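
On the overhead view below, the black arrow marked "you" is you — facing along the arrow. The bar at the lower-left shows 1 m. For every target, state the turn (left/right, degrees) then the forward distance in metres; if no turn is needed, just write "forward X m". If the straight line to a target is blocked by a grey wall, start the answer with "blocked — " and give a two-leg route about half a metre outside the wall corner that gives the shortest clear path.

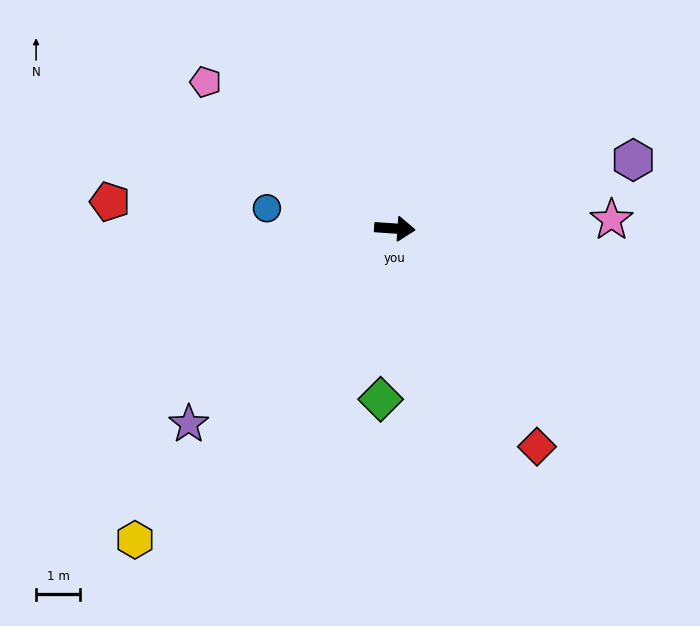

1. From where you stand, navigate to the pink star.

turn left 6°, forward 4.9 m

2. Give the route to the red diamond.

turn right 53°, forward 5.9 m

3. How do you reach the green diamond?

turn right 91°, forward 3.9 m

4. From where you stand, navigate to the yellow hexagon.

turn right 126°, forward 9.2 m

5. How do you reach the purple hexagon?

turn left 20°, forward 5.6 m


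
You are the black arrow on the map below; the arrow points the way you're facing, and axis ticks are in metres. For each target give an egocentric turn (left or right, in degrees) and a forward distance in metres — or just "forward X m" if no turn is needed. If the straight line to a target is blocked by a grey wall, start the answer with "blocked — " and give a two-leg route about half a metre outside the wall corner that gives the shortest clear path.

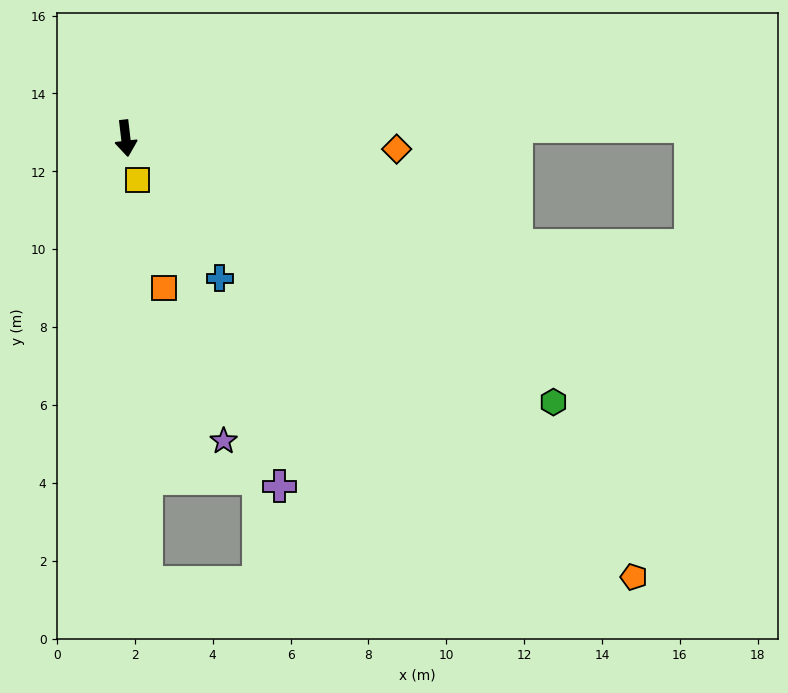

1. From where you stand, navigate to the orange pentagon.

turn left 42°, forward 17.2 m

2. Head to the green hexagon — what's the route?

turn left 52°, forward 12.9 m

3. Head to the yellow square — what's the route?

turn left 9°, forward 1.1 m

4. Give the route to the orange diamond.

turn left 81°, forward 7.0 m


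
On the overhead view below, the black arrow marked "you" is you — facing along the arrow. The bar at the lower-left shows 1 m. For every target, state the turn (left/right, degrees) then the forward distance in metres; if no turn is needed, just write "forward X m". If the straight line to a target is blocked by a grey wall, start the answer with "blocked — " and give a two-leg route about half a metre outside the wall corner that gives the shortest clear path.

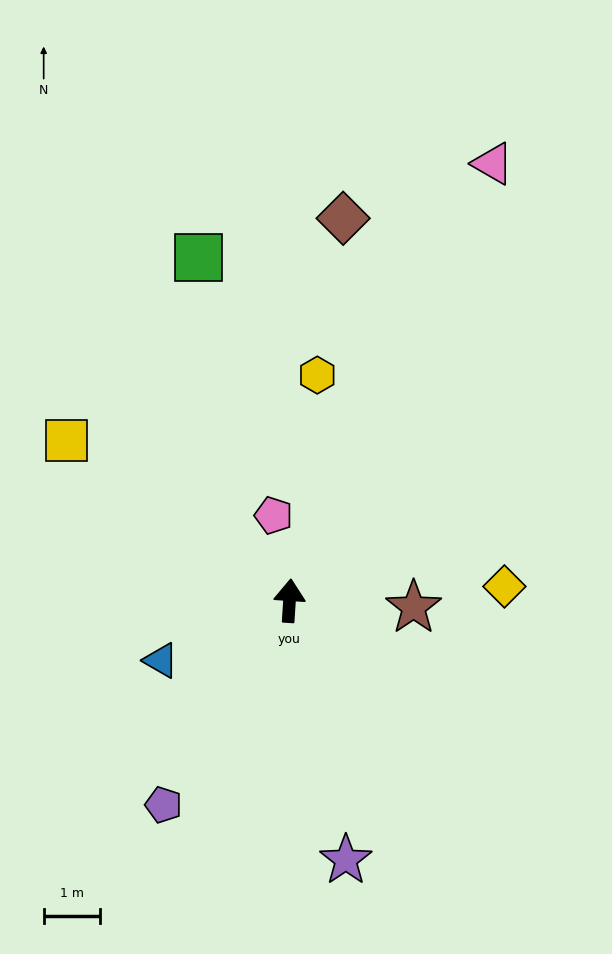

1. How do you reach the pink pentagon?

turn left 14°, forward 1.5 m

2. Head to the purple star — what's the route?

turn right 164°, forward 4.7 m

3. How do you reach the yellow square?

turn left 58°, forward 4.9 m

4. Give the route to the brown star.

turn right 89°, forward 2.2 m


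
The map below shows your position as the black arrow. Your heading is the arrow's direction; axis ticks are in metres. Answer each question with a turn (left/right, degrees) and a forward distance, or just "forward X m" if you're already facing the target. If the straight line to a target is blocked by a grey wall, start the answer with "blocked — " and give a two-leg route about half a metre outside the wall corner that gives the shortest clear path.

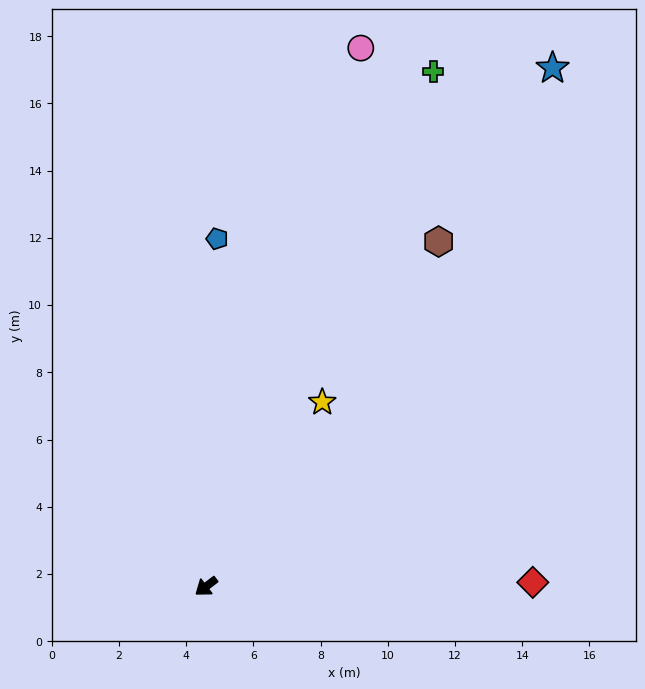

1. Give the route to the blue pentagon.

turn right 129°, forward 10.3 m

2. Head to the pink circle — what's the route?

turn right 143°, forward 16.7 m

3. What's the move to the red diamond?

turn left 143°, forward 9.7 m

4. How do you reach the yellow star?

turn right 160°, forward 6.5 m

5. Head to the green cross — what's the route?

turn right 151°, forward 16.7 m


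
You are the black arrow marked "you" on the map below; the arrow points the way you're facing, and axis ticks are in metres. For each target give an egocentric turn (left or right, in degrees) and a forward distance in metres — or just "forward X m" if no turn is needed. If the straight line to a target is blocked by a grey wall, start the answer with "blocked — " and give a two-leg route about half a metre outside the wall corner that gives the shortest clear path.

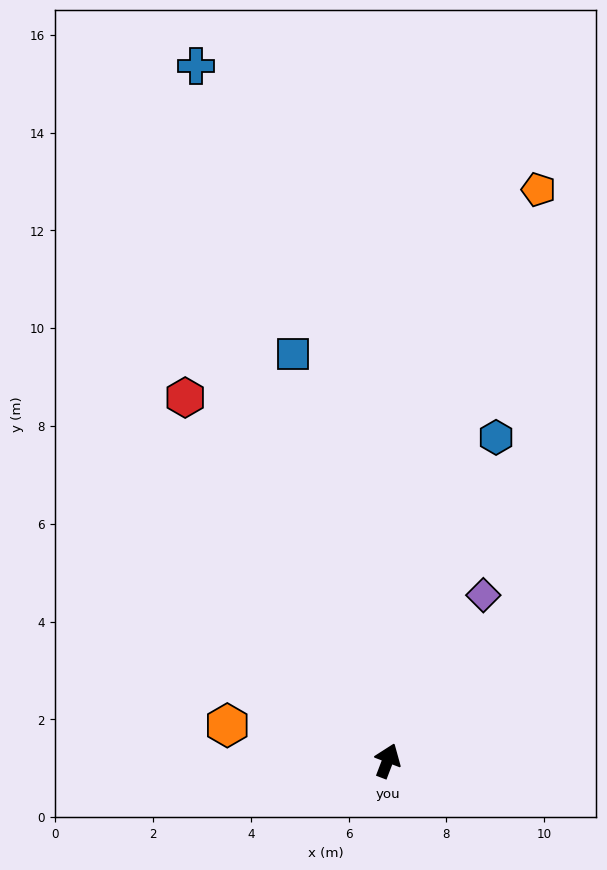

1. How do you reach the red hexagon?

turn left 50°, forward 8.5 m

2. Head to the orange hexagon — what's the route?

turn left 99°, forward 3.4 m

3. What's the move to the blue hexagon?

turn left 2°, forward 7.0 m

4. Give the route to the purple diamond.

turn right 9°, forward 3.9 m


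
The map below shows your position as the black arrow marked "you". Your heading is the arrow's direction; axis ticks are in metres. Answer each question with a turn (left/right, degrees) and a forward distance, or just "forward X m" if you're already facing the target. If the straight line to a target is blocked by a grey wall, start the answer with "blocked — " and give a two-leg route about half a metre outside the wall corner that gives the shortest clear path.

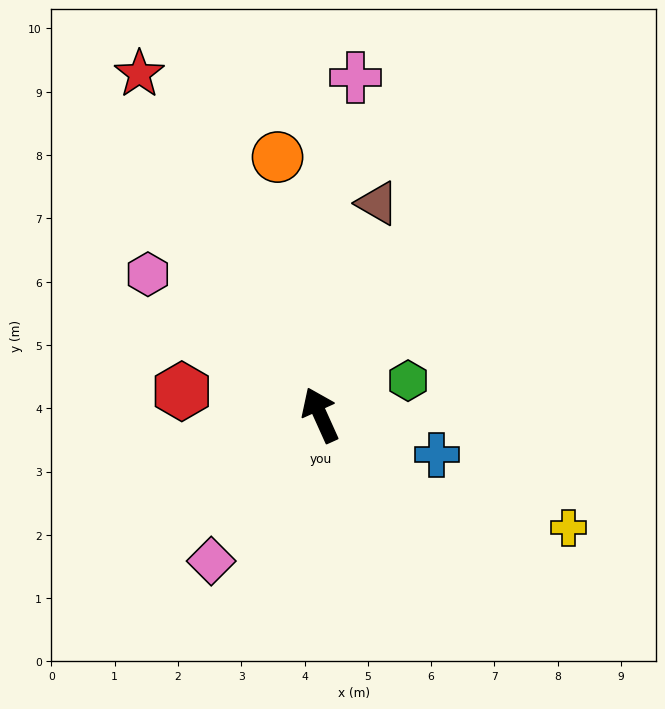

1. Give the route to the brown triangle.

turn right 39°, forward 3.5 m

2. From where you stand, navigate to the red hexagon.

turn left 56°, forward 2.2 m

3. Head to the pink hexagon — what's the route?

turn left 27°, forward 3.5 m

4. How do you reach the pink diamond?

turn left 119°, forward 2.9 m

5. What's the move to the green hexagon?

turn right 93°, forward 1.5 m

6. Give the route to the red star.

turn left 4°, forward 6.1 m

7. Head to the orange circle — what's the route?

turn right 15°, forward 4.1 m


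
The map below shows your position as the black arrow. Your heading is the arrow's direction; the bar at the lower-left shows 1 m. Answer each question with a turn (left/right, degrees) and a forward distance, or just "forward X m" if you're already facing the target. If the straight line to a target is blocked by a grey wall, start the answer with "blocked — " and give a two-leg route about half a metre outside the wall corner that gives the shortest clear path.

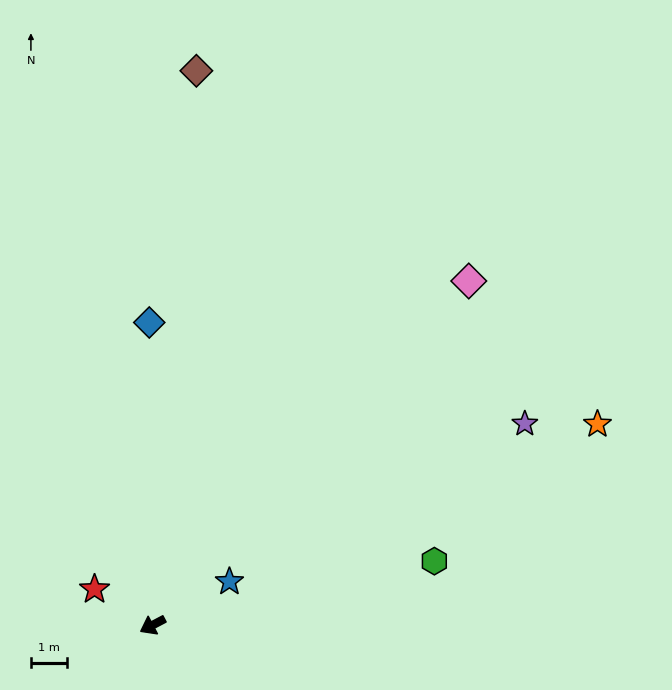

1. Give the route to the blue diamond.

turn right 117°, forward 8.3 m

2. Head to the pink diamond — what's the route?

turn right 160°, forward 12.9 m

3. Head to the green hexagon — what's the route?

turn left 165°, forward 8.0 m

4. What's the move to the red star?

turn right 59°, forward 1.9 m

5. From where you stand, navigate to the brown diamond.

turn right 122°, forward 15.3 m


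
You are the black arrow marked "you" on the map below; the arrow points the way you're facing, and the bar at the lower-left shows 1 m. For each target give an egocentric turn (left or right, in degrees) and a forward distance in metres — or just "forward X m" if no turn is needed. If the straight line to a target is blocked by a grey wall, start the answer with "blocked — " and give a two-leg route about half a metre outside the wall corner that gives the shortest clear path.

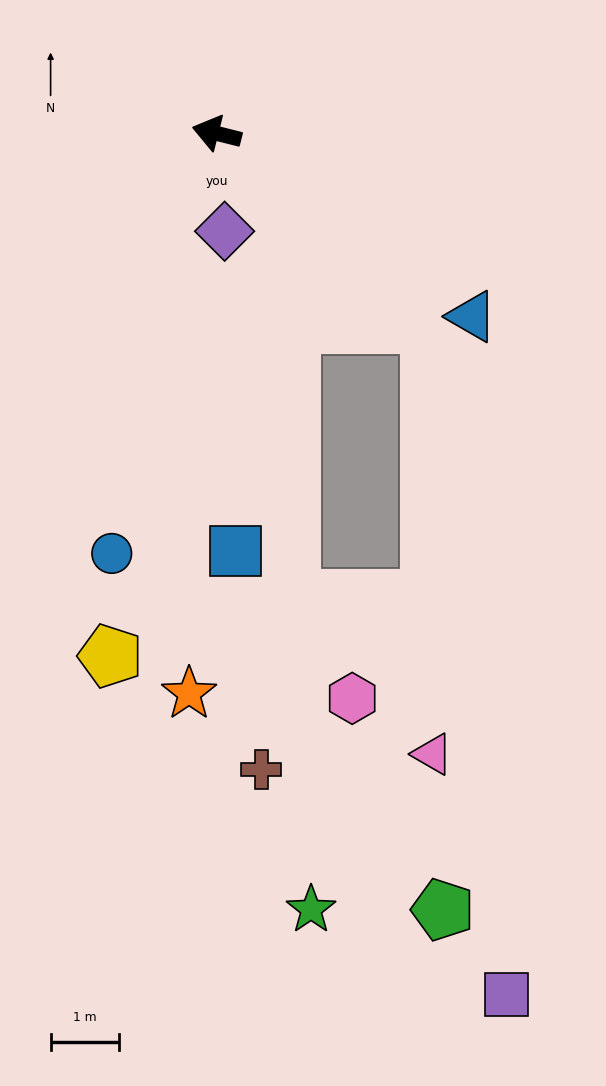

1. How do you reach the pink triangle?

blocked — turn left 152°, forward 4.2 m, then turn right 48°, forward 6.3 m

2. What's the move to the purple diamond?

turn left 109°, forward 1.4 m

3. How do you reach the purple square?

blocked — turn left 152°, forward 4.2 m, then turn right 41°, forward 9.9 m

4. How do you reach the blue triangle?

turn left 158°, forward 4.6 m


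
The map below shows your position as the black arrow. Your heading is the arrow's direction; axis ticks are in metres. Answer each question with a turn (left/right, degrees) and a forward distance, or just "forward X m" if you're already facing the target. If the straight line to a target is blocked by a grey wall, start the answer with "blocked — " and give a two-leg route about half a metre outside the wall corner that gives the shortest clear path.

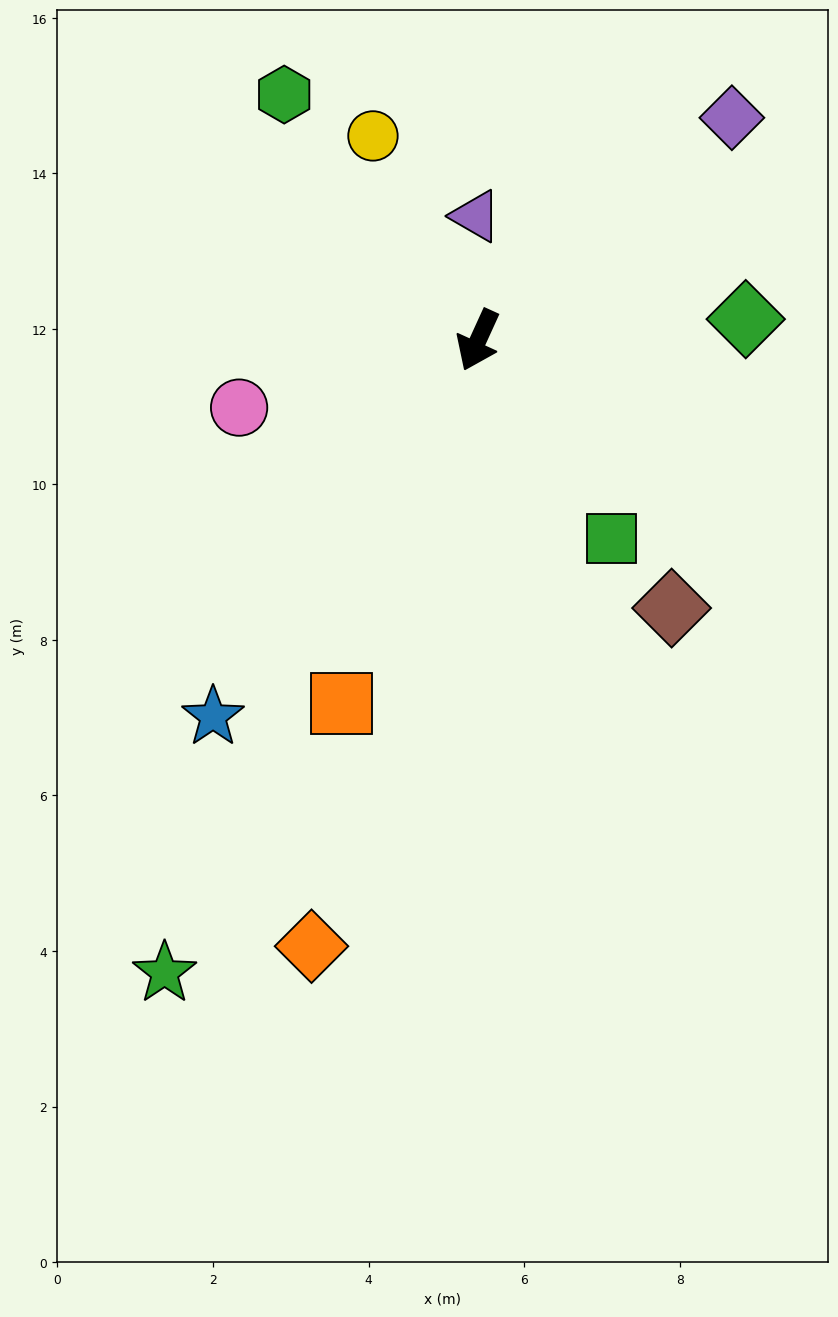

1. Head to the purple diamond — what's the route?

turn left 156°, forward 4.3 m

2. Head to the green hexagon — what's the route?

turn right 117°, forward 4.0 m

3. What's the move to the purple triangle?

turn right 154°, forward 1.6 m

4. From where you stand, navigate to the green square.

turn left 58°, forward 3.1 m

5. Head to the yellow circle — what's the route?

turn right 128°, forward 3.0 m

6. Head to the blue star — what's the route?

turn right 11°, forward 5.9 m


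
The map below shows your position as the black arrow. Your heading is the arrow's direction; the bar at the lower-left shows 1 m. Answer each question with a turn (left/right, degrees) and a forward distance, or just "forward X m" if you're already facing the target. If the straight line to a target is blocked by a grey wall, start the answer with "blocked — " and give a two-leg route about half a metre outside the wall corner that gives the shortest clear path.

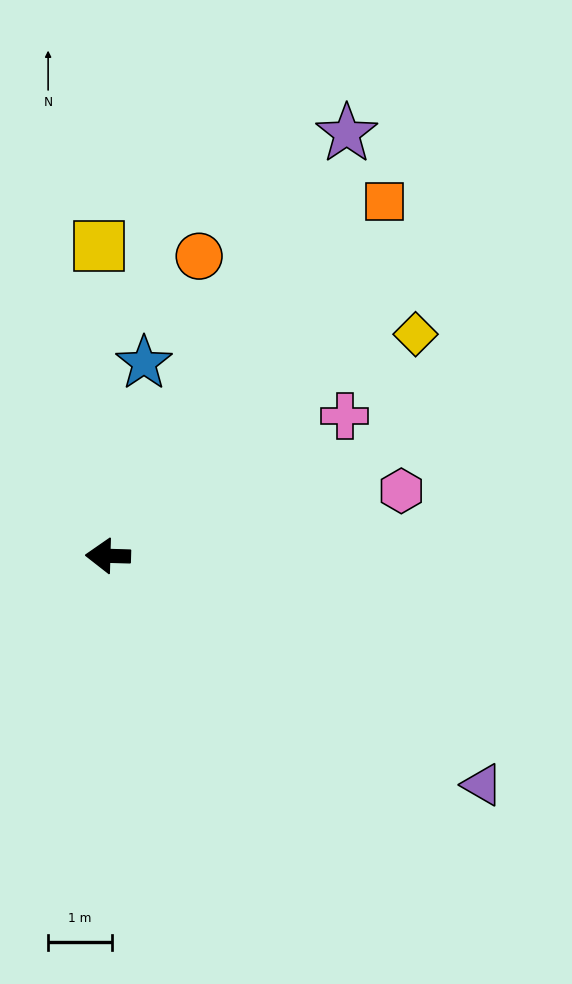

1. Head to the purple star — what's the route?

turn right 118°, forward 7.6 m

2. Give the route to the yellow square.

turn right 87°, forward 4.8 m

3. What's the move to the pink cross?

turn right 148°, forward 4.3 m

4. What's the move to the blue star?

turn right 99°, forward 3.1 m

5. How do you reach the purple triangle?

turn left 150°, forward 6.9 m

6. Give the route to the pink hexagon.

turn right 166°, forward 4.7 m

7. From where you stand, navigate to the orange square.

turn right 126°, forward 7.0 m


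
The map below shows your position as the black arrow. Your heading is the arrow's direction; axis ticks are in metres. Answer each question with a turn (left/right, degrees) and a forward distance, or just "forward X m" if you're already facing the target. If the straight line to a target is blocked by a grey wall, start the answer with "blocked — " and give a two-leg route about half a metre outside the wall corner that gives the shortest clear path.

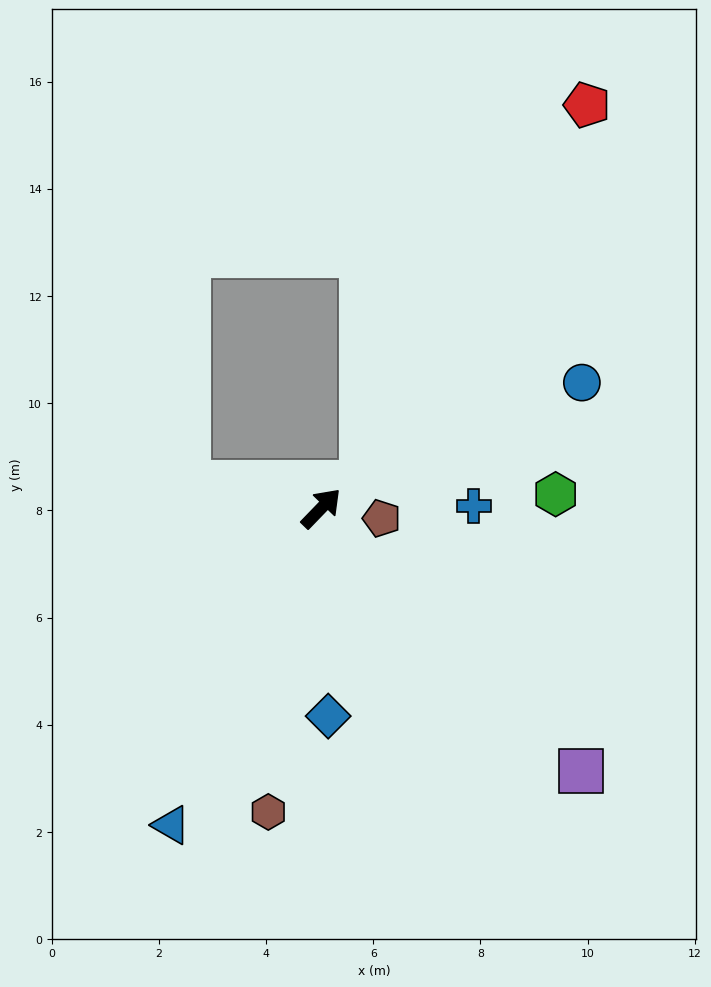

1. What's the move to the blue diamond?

turn right 134°, forward 3.9 m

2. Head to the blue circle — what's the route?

turn right 20°, forward 5.4 m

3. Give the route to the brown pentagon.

turn right 55°, forward 1.1 m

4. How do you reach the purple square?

turn right 91°, forward 6.9 m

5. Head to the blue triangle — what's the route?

turn right 161°, forward 6.5 m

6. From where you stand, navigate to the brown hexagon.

turn right 146°, forward 5.8 m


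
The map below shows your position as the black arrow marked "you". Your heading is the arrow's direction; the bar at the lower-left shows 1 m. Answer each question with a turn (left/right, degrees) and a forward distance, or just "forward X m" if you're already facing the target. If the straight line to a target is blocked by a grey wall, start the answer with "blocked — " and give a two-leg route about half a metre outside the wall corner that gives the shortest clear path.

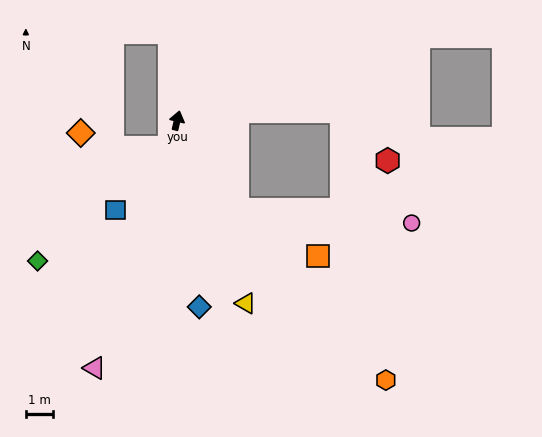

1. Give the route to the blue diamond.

turn right 160°, forward 6.9 m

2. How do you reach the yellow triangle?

turn right 146°, forward 7.2 m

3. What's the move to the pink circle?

blocked — turn right 132°, forward 3.9 m, then turn left 51°, forward 6.4 m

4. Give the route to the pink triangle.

turn left 175°, forward 9.6 m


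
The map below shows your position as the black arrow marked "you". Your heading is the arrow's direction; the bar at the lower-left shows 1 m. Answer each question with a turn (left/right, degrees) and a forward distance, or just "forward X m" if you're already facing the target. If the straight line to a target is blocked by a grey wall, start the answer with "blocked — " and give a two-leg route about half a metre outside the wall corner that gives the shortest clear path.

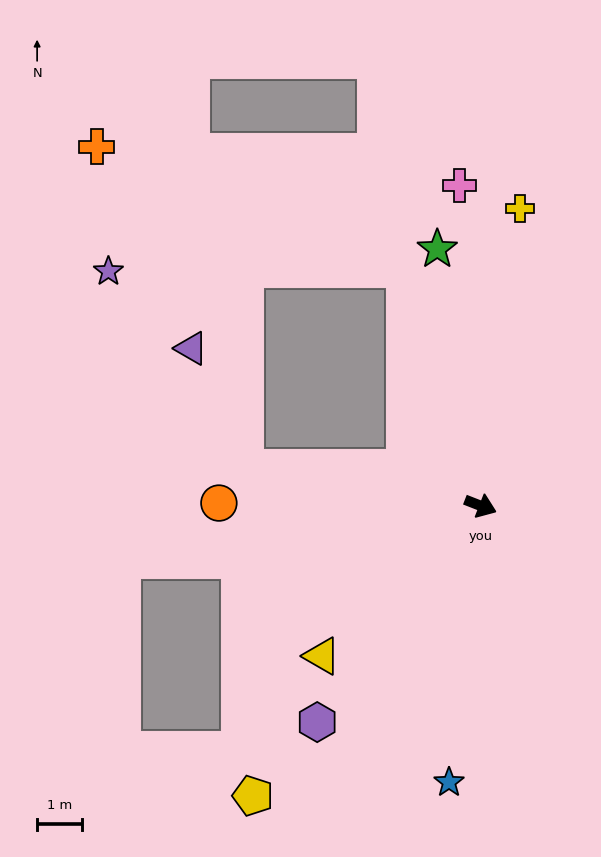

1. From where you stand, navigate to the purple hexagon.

turn right 106°, forward 6.1 m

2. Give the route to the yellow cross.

turn left 104°, forward 6.7 m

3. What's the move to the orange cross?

blocked — turn left 129°, forward 5.6 m, then turn left 51°, forward 7.5 m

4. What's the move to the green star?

turn left 121°, forward 5.9 m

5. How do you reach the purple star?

blocked — turn left 129°, forward 5.6 m, then turn left 73°, forward 6.7 m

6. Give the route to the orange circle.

turn right 159°, forward 5.9 m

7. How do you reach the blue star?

turn right 75°, forward 6.3 m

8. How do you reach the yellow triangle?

turn right 115°, forward 4.9 m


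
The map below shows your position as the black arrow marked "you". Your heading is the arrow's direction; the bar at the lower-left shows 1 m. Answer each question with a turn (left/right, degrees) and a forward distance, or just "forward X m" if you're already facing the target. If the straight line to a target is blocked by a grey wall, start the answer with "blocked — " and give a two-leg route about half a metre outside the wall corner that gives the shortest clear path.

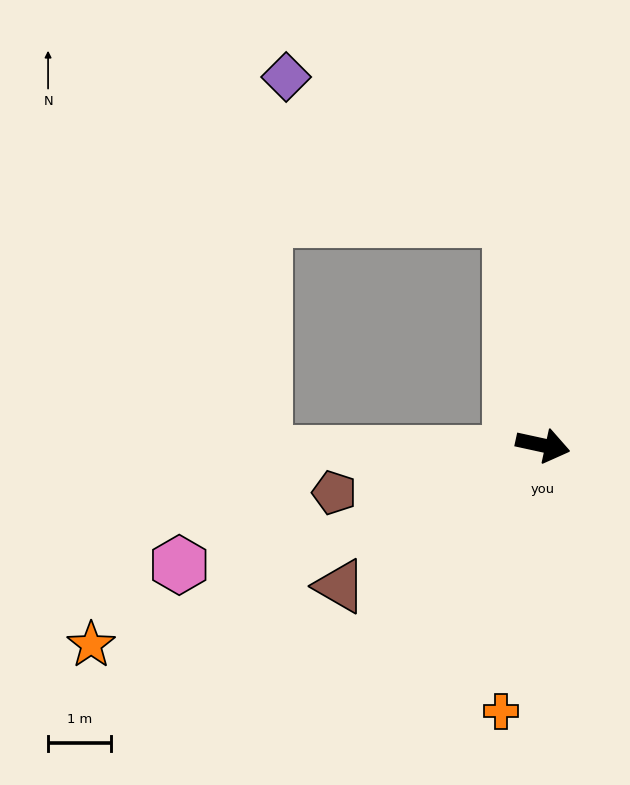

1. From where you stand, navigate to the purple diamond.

blocked — turn left 111°, forward 3.6 m, then turn left 48°, forward 4.2 m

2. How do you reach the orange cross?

turn right 87°, forward 4.3 m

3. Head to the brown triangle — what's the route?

turn right 133°, forward 3.9 m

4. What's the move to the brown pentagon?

turn right 155°, forward 3.4 m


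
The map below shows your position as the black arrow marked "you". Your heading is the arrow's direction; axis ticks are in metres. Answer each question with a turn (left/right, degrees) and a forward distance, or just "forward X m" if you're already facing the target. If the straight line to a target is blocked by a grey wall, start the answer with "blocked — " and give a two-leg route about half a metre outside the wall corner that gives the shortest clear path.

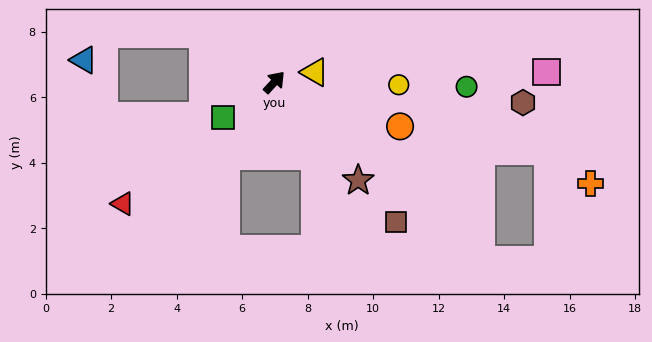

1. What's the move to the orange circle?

turn right 67°, forward 4.1 m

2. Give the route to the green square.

turn left 167°, forward 1.9 m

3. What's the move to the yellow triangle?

turn right 34°, forward 1.3 m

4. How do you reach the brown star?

turn right 97°, forward 3.9 m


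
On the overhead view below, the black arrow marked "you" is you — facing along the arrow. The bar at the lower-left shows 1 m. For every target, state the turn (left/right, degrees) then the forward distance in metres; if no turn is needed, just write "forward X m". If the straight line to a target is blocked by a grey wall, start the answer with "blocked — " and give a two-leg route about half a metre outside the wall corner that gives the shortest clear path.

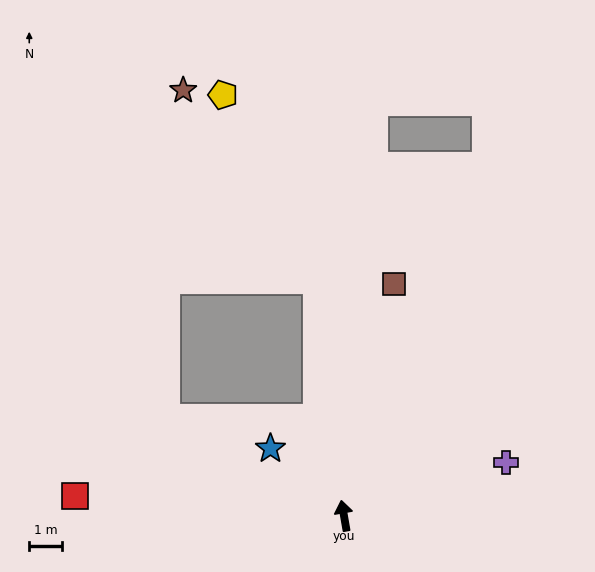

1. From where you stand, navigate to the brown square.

turn right 22°, forward 7.3 m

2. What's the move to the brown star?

blocked — turn right 3°, forward 7.3 m, then turn left 28°, forward 7.1 m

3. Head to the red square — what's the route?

turn left 76°, forward 8.3 m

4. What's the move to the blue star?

turn left 38°, forward 3.1 m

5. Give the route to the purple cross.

turn right 82°, forward 5.2 m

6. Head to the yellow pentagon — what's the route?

blocked — turn right 3°, forward 7.3 m, then turn left 20°, forward 6.4 m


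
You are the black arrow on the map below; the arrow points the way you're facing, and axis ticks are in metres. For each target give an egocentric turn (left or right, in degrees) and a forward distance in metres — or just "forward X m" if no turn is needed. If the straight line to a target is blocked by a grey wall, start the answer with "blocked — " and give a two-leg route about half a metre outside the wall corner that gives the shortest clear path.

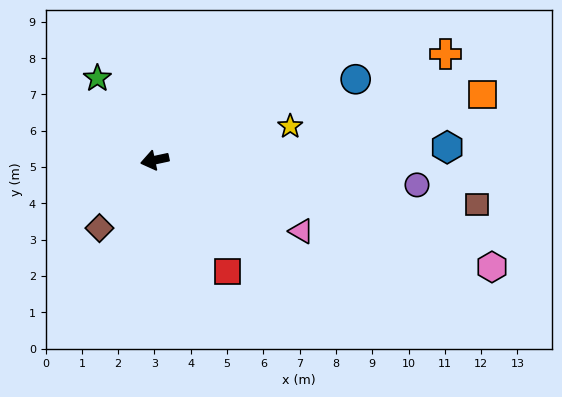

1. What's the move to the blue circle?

turn right 170°, forward 6.0 m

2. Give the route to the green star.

turn right 67°, forward 2.8 m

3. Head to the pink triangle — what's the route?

turn left 142°, forward 4.5 m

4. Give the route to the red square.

turn left 111°, forward 3.7 m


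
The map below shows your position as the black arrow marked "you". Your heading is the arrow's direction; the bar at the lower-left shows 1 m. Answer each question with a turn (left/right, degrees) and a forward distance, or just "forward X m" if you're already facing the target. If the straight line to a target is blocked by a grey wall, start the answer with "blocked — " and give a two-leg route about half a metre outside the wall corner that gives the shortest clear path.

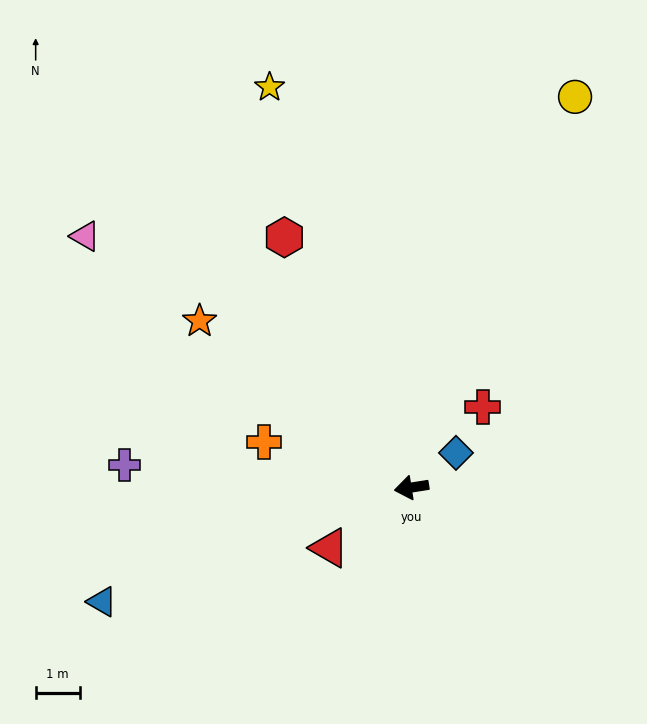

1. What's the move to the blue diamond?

turn right 151°, forward 1.3 m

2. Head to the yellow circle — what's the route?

turn right 122°, forward 9.6 m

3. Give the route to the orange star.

turn right 47°, forward 6.1 m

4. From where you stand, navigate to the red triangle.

turn left 27°, forward 2.3 m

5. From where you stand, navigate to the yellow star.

turn right 79°, forward 9.7 m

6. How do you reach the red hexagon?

turn right 72°, forward 6.4 m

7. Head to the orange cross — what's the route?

turn right 26°, forward 3.5 m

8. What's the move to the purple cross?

turn right 13°, forward 6.5 m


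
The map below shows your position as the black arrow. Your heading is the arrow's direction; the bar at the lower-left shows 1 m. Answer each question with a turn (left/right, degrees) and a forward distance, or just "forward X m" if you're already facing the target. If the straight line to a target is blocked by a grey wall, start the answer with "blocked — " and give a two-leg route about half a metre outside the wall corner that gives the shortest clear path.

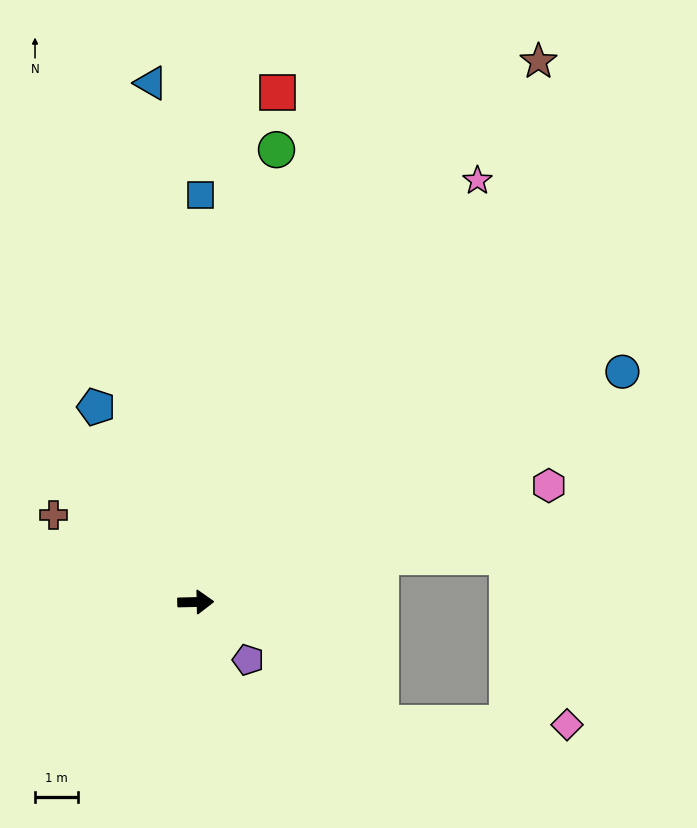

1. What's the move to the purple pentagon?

turn right 49°, forward 1.8 m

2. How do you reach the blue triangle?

turn left 94°, forward 12.2 m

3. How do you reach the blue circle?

turn left 27°, forward 11.4 m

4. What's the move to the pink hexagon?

turn left 17°, forward 8.7 m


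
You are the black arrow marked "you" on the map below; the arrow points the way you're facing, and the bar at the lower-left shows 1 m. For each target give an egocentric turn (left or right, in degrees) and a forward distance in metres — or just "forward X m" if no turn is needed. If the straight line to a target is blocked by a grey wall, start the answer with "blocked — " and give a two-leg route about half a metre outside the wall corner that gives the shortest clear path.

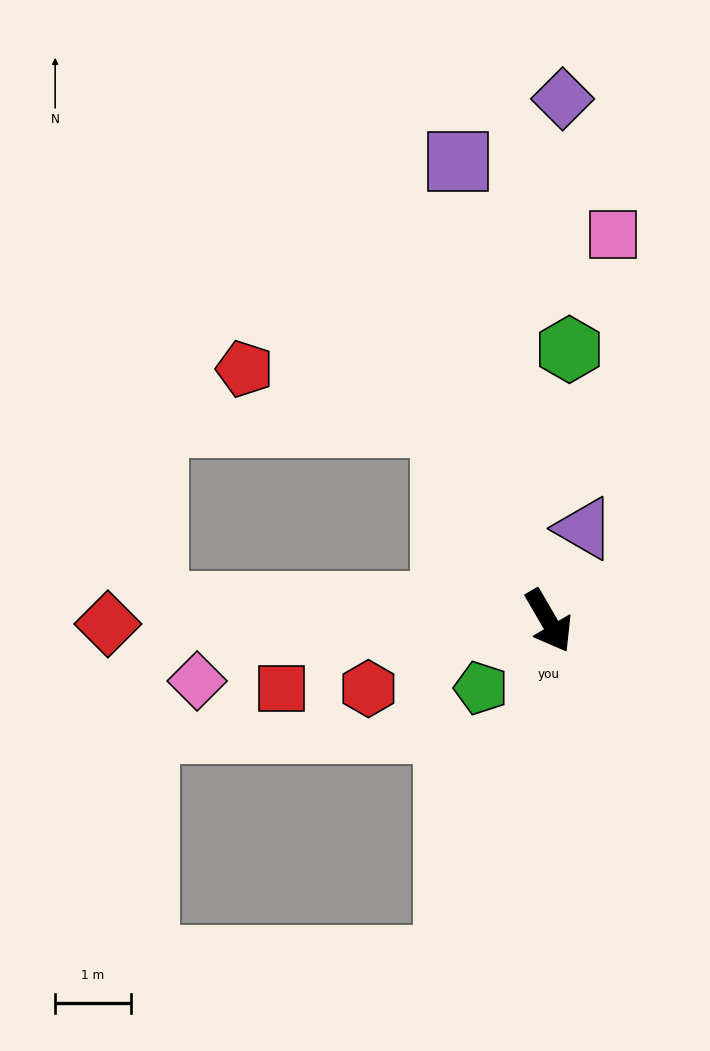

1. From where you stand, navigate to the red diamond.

turn right 120°, forward 5.8 m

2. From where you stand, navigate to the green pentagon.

turn right 75°, forward 1.3 m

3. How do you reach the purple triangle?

turn left 129°, forward 1.3 m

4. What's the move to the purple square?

turn left 161°, forward 6.2 m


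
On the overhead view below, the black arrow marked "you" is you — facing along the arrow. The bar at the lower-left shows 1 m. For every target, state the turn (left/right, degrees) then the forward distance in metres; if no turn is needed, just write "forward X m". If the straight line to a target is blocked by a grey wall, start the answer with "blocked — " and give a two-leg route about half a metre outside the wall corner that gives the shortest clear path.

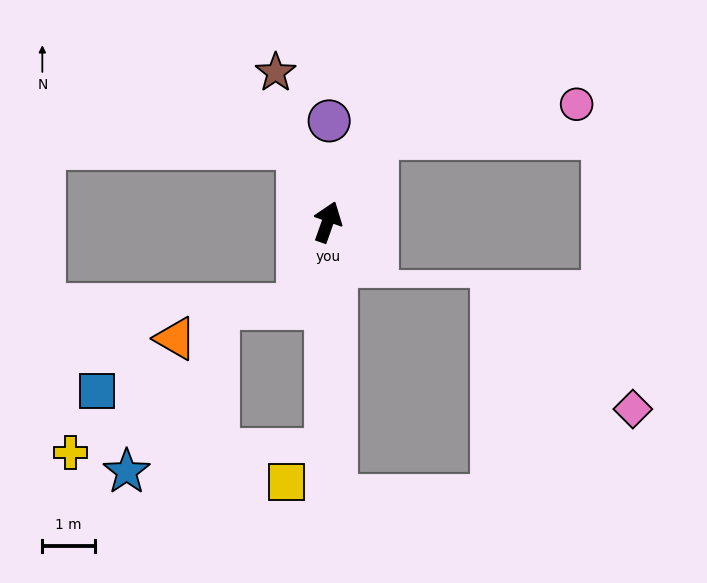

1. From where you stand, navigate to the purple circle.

turn left 19°, forward 1.9 m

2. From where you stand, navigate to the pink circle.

blocked — turn right 10°, forward 1.9 m, then turn right 51°, forward 3.9 m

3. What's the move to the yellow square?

blocked — turn right 161°, forward 4.4 m, then turn right 51°, forward 1.0 m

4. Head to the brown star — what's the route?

turn left 39°, forward 3.0 m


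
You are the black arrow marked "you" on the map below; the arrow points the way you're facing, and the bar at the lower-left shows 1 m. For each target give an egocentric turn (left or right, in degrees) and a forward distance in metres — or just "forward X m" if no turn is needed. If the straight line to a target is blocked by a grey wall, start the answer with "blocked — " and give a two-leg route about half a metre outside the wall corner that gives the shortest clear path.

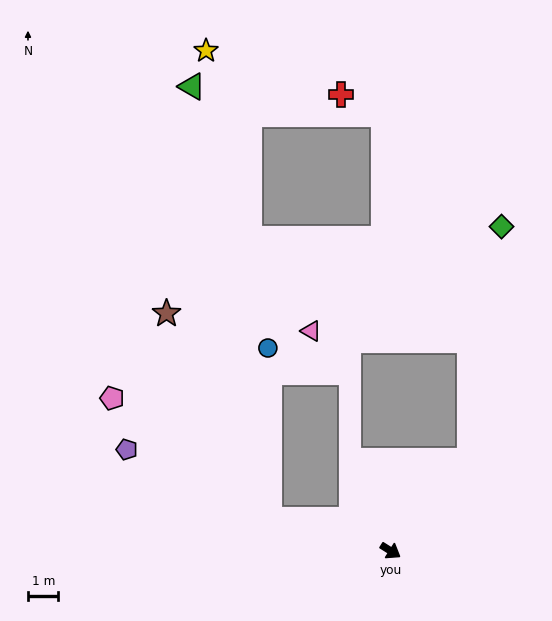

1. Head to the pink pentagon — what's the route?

blocked — turn right 162°, forward 4.1 m, then turn right 24°, forward 6.5 m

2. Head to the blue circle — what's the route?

blocked — turn right 162°, forward 4.1 m, then turn right 75°, forward 5.6 m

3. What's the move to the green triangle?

blocked — turn right 162°, forward 4.1 m, then turn right 66°, forward 14.4 m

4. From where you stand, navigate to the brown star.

blocked — turn right 162°, forward 4.1 m, then turn right 49°, forward 7.5 m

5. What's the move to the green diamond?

blocked — turn left 81°, forward 3.9 m, then turn left 33°, forward 7.7 m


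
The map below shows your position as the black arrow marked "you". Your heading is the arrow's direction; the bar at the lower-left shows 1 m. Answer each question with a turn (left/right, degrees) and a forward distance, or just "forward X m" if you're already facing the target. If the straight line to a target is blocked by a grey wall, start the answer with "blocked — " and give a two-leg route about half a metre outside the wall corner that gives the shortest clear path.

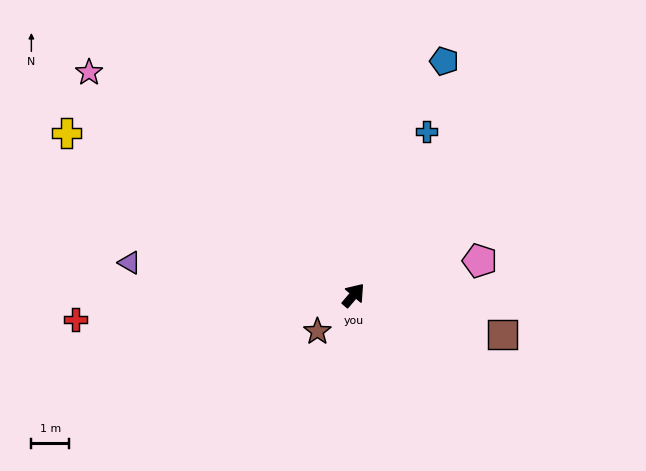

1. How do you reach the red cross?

turn left 135°, forward 7.4 m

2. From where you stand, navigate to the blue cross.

turn left 16°, forward 4.8 m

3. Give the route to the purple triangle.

turn left 122°, forward 6.0 m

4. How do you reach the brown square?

turn right 64°, forward 4.1 m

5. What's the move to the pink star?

turn left 90°, forward 9.2 m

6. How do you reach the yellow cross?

turn left 101°, forward 8.8 m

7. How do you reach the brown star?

turn left 175°, forward 1.4 m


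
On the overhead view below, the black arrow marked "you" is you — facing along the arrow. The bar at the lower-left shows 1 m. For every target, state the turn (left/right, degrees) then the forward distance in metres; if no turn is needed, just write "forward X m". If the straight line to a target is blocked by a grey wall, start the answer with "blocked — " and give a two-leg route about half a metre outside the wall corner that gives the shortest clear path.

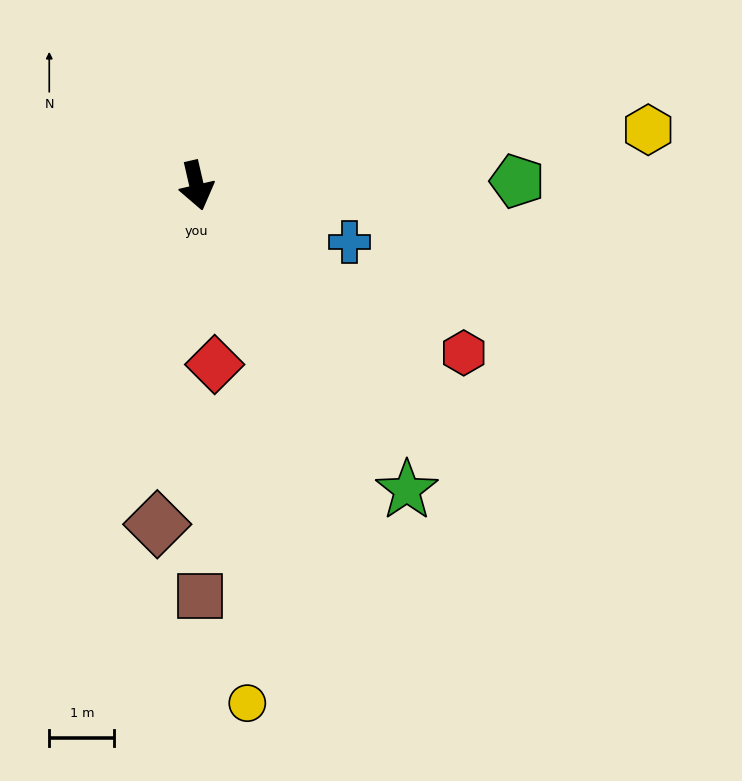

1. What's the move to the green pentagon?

turn left 78°, forward 4.9 m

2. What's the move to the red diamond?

turn right 7°, forward 2.8 m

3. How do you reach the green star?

turn left 22°, forward 5.7 m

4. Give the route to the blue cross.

turn left 57°, forward 2.5 m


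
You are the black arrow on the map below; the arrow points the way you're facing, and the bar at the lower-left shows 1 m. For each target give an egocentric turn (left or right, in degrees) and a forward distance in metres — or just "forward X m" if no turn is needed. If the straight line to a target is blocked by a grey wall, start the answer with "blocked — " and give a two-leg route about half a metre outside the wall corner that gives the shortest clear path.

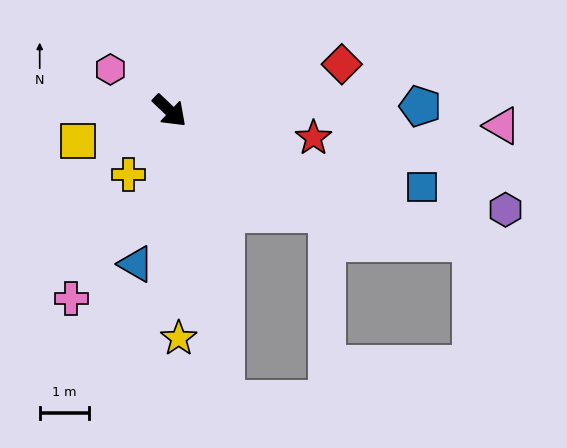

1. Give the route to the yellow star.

turn right 44°, forward 4.6 m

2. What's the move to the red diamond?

turn left 59°, forward 3.6 m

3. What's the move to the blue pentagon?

turn left 44°, forward 5.1 m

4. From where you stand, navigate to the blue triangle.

turn right 59°, forward 3.2 m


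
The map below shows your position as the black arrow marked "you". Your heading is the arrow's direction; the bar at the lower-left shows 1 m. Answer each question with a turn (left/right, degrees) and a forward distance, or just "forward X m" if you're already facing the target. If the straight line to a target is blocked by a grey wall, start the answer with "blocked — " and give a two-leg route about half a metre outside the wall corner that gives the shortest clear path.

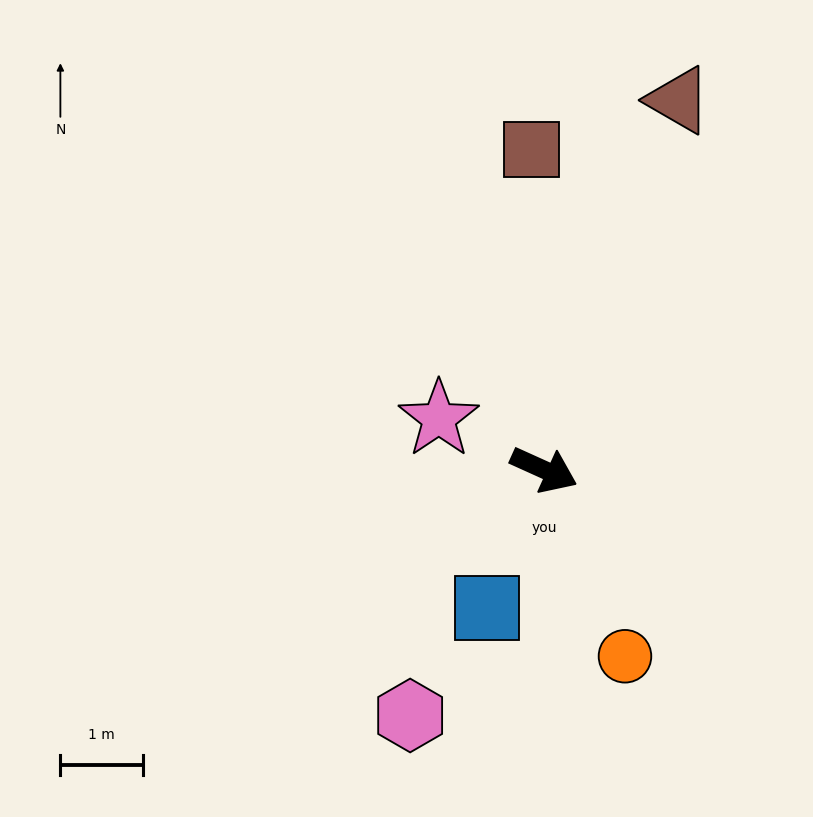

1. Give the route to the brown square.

turn left 117°, forward 3.9 m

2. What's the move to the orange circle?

turn right 42°, forward 2.5 m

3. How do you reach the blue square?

turn right 88°, forward 1.8 m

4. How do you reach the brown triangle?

turn left 94°, forward 4.8 m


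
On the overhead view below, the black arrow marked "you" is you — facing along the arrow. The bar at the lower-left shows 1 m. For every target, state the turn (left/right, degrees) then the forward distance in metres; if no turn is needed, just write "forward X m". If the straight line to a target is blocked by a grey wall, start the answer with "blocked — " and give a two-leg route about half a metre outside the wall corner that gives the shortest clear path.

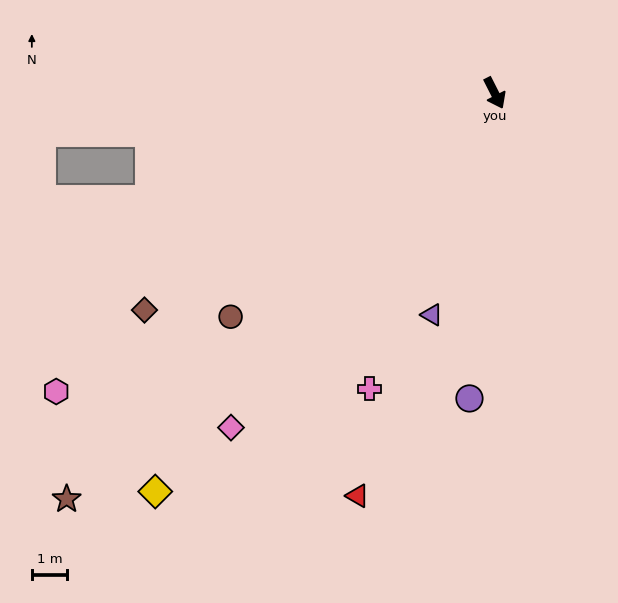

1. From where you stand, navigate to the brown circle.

turn right 77°, forward 9.8 m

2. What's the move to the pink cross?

turn right 50°, forward 9.1 m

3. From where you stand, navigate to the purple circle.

turn right 32°, forward 8.7 m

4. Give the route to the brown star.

turn right 73°, forward 16.7 m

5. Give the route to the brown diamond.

turn right 85°, forward 11.6 m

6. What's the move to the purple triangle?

turn right 43°, forward 6.5 m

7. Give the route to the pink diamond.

turn right 65°, forward 12.0 m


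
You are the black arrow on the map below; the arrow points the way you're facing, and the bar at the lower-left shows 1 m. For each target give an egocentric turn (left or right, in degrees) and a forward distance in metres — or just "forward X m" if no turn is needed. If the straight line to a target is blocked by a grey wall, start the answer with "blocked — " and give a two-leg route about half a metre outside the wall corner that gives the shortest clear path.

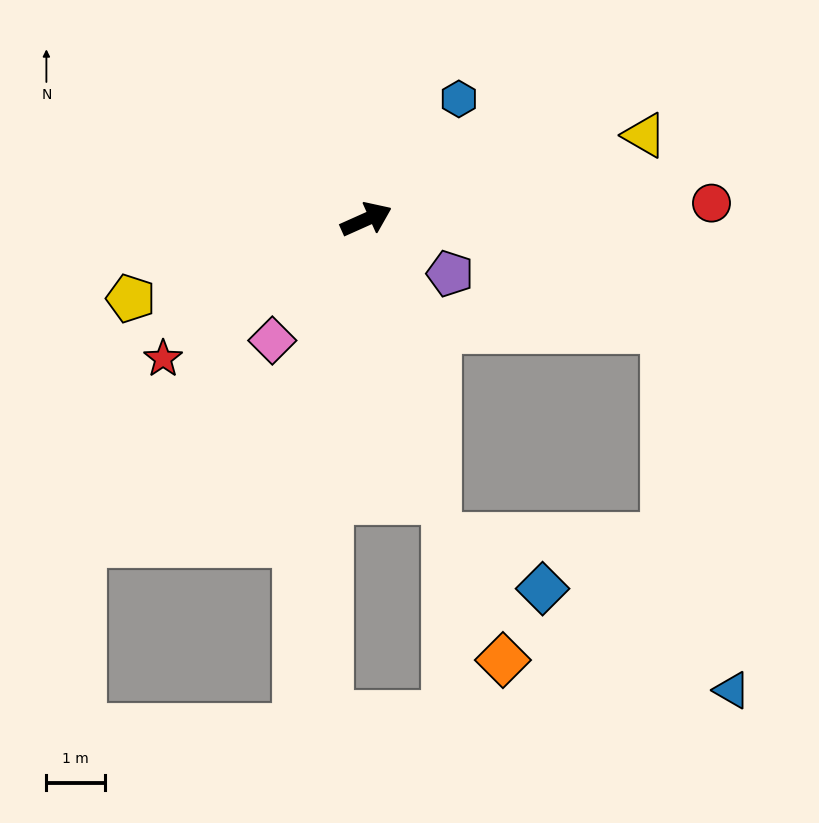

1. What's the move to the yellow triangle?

turn right 7°, forward 4.9 m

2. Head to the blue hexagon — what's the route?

turn left 28°, forward 2.6 m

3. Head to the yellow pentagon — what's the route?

turn left 174°, forward 4.2 m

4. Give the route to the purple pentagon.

turn right 57°, forward 1.7 m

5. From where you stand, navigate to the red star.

turn right 170°, forward 4.2 m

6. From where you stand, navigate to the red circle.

turn right 21°, forward 5.9 m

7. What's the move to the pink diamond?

turn right 152°, forward 2.6 m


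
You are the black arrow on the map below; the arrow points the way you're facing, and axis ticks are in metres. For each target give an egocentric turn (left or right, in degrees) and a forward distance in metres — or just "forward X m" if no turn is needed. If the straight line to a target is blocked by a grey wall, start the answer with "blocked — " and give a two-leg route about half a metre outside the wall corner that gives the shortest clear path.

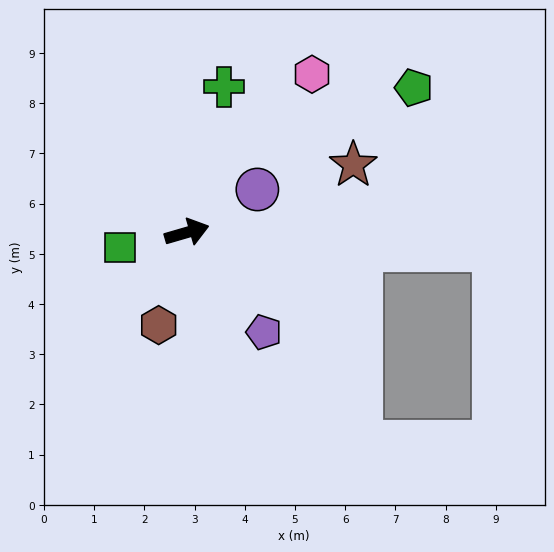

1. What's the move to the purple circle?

turn left 15°, forward 1.6 m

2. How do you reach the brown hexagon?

turn right 123°, forward 1.9 m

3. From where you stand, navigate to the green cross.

turn left 59°, forward 3.0 m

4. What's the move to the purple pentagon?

turn right 69°, forward 2.5 m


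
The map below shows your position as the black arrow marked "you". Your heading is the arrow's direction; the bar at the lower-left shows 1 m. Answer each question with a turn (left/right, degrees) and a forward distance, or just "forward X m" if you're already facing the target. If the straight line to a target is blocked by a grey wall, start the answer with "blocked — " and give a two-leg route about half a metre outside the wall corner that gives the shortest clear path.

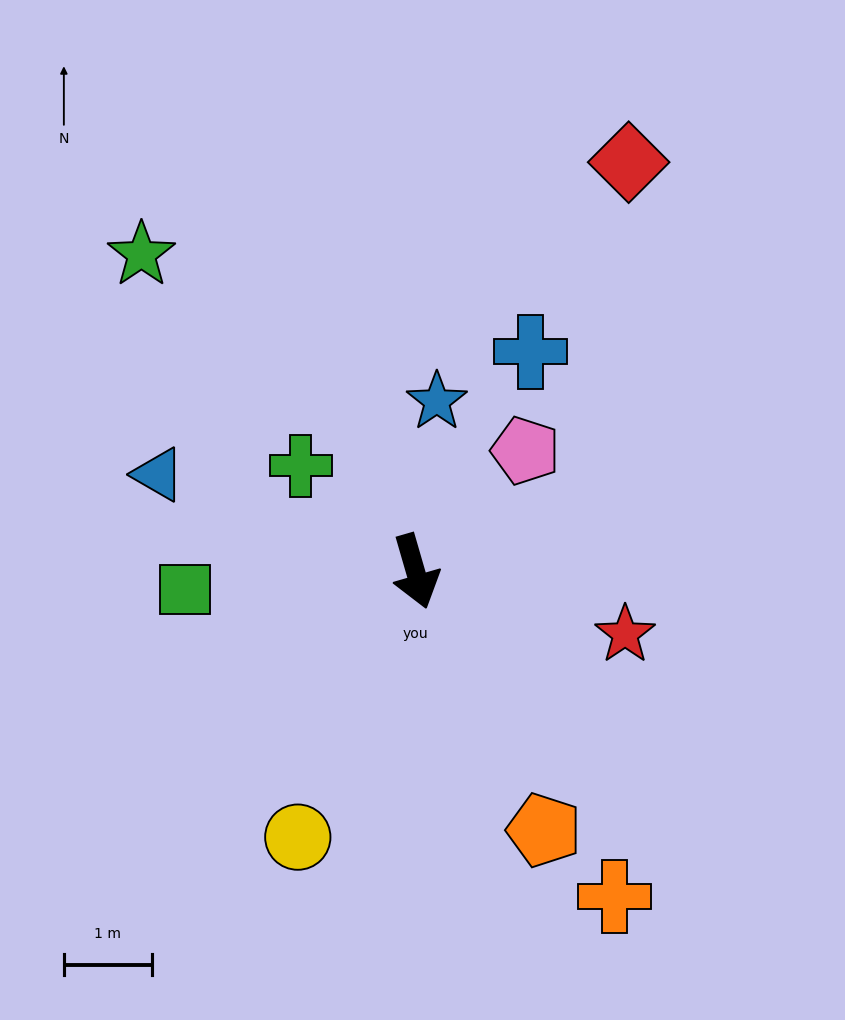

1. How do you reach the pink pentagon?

turn left 122°, forward 1.9 m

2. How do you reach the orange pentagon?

turn left 10°, forward 3.3 m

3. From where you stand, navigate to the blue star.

turn left 157°, forward 2.0 m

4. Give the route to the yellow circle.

turn right 40°, forward 3.3 m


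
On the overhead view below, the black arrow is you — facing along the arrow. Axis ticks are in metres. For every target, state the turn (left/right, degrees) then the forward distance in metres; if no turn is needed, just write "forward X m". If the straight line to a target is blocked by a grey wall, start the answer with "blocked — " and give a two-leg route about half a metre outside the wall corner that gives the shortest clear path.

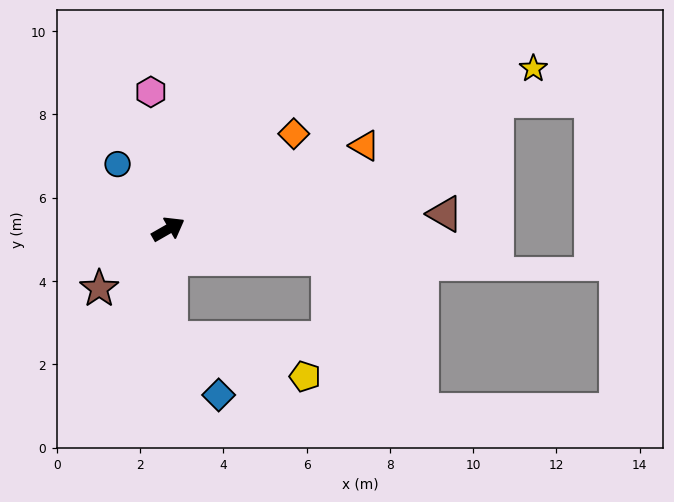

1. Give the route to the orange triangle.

turn right 7°, forward 5.1 m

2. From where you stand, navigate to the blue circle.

turn left 98°, forward 2.0 m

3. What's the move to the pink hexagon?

turn left 67°, forward 3.3 m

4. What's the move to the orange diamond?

turn left 7°, forward 3.8 m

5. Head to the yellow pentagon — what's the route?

blocked — turn right 119°, forward 2.6 m, then turn left 73°, forward 3.4 m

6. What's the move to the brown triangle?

turn right 27°, forward 6.7 m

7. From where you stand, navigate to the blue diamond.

blocked — turn right 119°, forward 2.6 m, then turn left 40°, forward 1.8 m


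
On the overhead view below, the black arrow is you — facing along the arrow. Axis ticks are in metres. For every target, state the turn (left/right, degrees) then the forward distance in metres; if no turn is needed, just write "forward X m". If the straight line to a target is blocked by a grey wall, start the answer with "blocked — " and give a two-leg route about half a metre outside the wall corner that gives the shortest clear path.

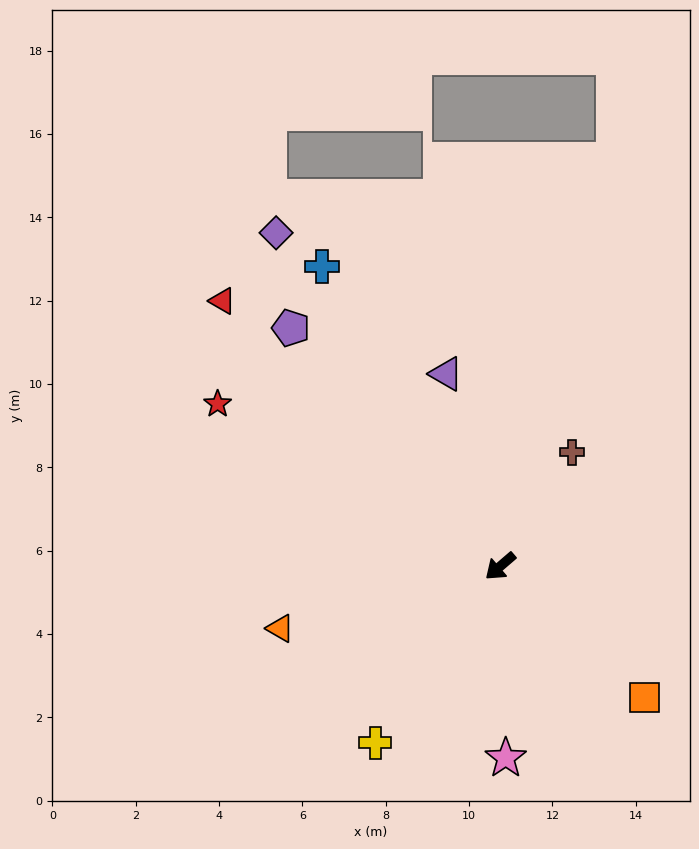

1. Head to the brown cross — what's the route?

turn right 163°, forward 3.2 m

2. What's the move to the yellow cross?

turn left 14°, forward 5.2 m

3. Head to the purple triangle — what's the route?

turn right 115°, forward 4.8 m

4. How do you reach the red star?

turn right 71°, forward 7.8 m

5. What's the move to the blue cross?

turn right 100°, forward 8.4 m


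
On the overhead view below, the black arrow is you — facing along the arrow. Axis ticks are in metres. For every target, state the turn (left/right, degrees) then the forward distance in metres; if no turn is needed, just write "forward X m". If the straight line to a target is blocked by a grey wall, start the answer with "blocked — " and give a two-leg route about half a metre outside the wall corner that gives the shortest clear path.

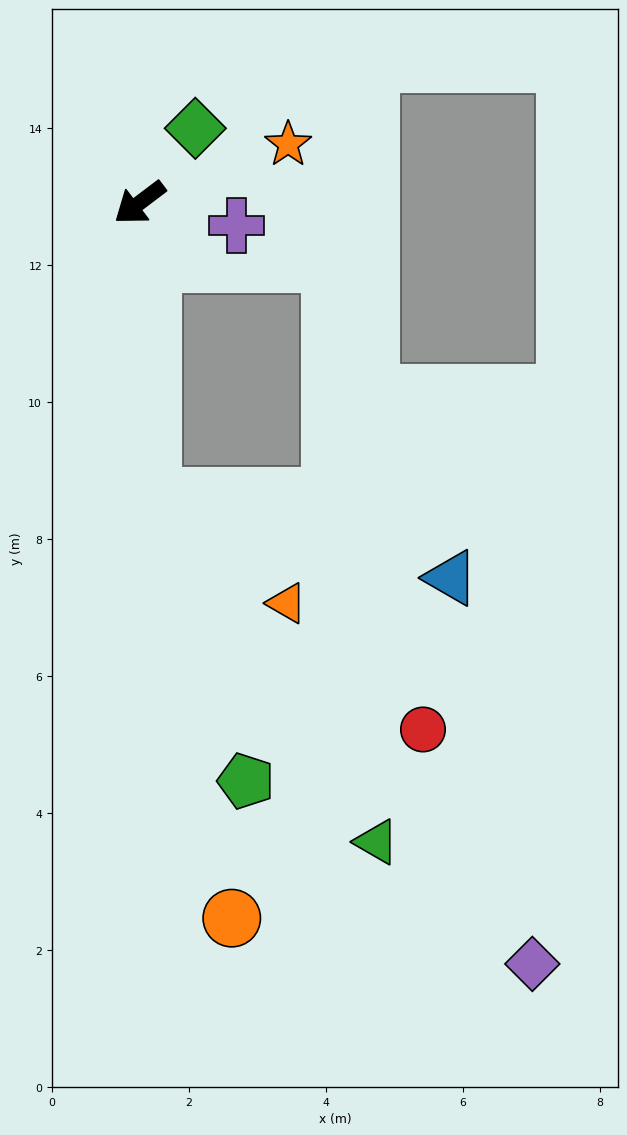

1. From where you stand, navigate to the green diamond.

turn right 164°, forward 1.4 m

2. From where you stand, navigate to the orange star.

turn left 164°, forward 2.3 m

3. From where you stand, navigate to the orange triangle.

blocked — turn left 55°, forward 4.3 m, then turn left 49°, forward 2.5 m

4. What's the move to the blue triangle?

blocked — turn left 55°, forward 4.3 m, then turn left 73°, forward 4.5 m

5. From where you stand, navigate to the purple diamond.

blocked — turn left 55°, forward 4.3 m, then turn left 37°, forward 8.8 m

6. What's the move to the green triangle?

blocked — turn left 55°, forward 4.3 m, then turn left 31°, forward 6.0 m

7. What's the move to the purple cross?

turn left 130°, forward 1.5 m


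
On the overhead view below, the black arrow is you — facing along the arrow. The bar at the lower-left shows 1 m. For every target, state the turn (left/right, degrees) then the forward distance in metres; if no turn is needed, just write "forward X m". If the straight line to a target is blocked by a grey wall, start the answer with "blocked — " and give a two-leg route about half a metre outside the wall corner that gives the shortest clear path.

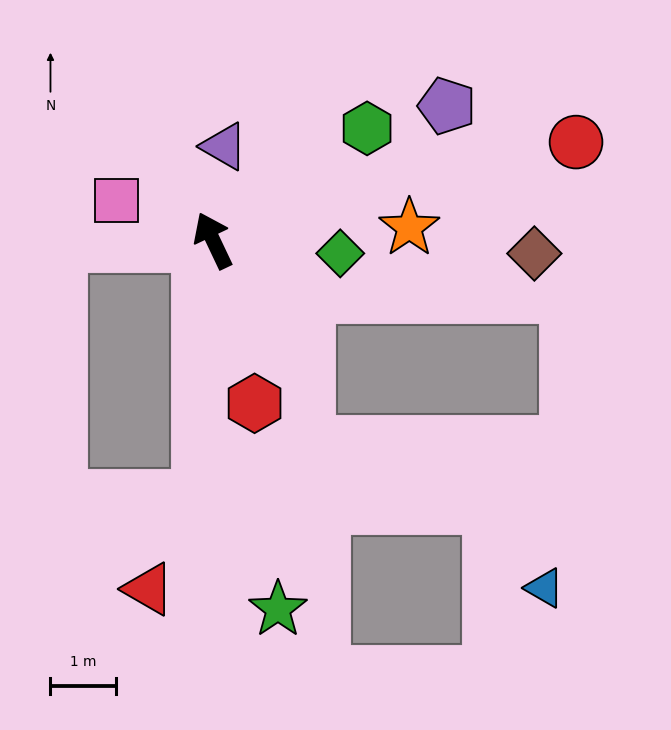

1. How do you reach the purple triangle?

turn right 32°, forward 1.4 m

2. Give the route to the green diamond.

turn right 121°, forward 1.9 m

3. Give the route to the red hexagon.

turn left 169°, forward 2.6 m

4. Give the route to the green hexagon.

turn right 79°, forward 2.9 m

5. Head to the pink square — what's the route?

turn left 42°, forward 1.6 m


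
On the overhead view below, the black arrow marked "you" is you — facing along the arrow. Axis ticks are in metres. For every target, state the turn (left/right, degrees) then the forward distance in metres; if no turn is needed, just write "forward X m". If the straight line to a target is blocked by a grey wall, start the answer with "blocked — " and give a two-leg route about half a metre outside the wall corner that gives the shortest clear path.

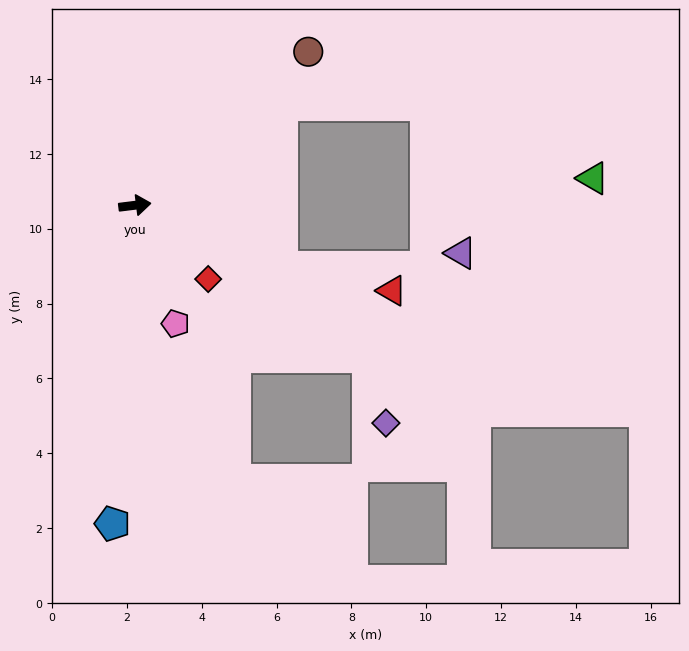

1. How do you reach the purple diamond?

blocked — turn right 40°, forward 7.4 m, then turn right 42°, forward 1.8 m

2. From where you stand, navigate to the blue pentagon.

turn right 101°, forward 8.5 m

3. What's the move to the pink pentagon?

turn right 78°, forward 3.3 m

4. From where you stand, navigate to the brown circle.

turn left 34°, forward 6.2 m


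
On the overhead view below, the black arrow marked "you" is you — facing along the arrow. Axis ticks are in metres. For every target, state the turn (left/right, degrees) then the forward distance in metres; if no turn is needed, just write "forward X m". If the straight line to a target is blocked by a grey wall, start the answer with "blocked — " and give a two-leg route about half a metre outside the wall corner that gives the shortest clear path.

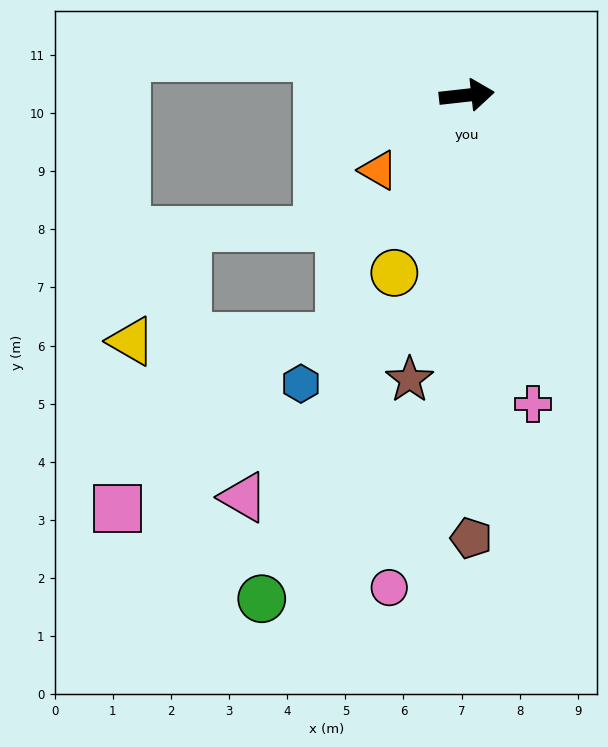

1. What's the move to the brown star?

turn right 108°, forward 5.0 m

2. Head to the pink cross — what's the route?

turn right 84°, forward 5.4 m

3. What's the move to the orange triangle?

turn right 146°, forward 2.0 m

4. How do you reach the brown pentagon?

turn right 96°, forward 7.6 m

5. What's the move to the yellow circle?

turn right 119°, forward 3.3 m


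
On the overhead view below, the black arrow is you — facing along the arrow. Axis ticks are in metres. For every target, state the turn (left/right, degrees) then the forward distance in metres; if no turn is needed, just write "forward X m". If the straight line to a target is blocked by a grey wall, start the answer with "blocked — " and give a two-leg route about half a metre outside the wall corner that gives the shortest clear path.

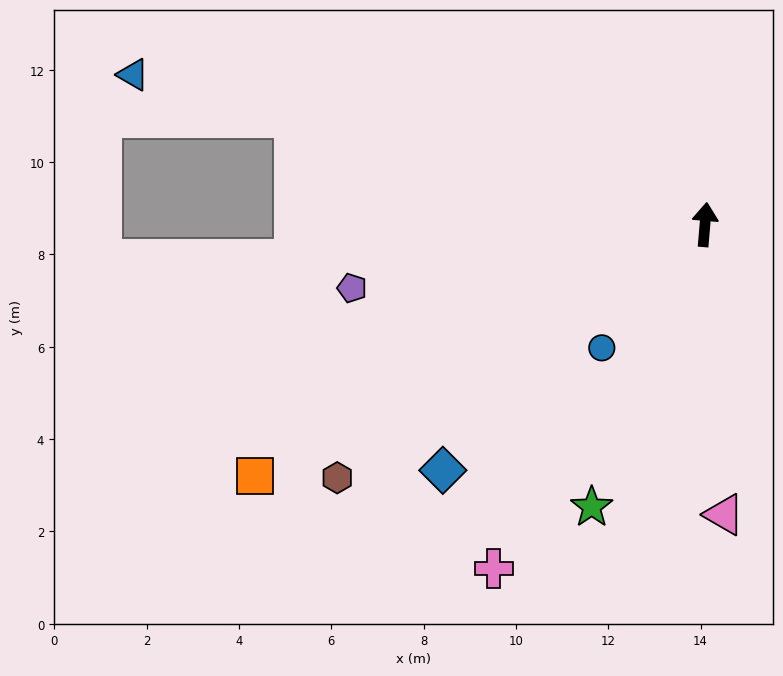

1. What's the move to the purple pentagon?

turn left 105°, forward 7.8 m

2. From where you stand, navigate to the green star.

turn left 163°, forward 6.6 m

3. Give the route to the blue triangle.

turn left 80°, forward 12.8 m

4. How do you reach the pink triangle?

turn right 171°, forward 6.3 m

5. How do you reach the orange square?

turn left 124°, forward 11.2 m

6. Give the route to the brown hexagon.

turn left 129°, forward 9.7 m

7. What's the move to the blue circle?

turn left 145°, forward 3.5 m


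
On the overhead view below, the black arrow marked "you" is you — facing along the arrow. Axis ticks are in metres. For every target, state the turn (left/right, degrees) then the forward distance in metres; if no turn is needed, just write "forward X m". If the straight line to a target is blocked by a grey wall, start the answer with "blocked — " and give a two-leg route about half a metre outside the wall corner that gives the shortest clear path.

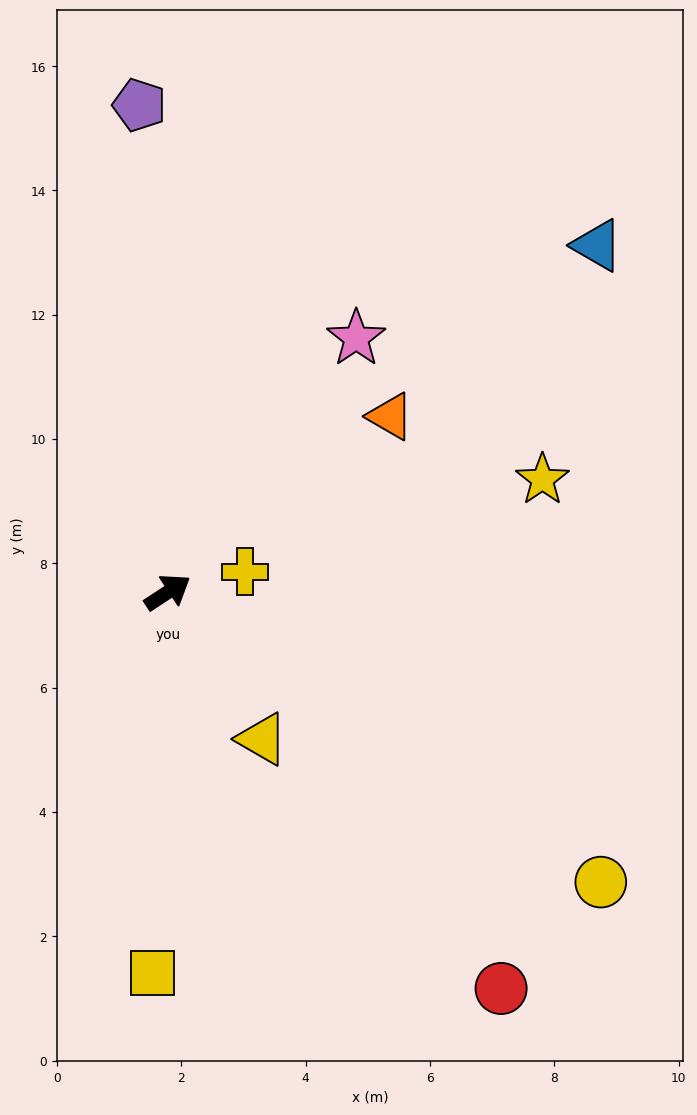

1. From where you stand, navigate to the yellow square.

turn right 126°, forward 6.1 m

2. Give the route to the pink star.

turn left 20°, forward 5.1 m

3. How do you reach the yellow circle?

turn right 67°, forward 8.4 m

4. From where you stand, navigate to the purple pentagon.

turn left 60°, forward 7.9 m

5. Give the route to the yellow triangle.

turn right 91°, forward 2.8 m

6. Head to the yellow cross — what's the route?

turn right 18°, forward 1.3 m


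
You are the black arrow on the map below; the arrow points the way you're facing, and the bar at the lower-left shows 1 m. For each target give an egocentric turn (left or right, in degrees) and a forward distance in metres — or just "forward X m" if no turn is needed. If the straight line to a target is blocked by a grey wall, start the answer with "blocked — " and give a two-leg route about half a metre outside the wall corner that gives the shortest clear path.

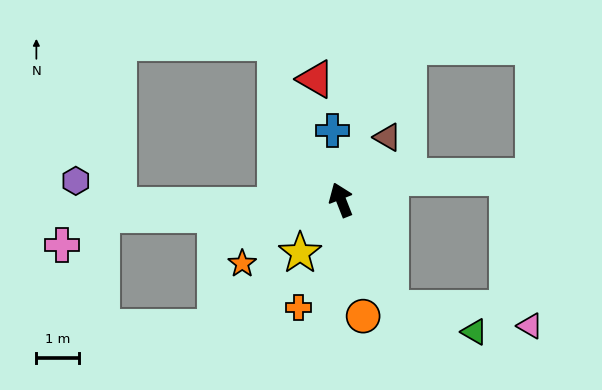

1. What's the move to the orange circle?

turn left 169°, forward 2.7 m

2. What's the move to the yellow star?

turn left 121°, forward 1.6 m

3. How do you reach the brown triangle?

turn right 58°, forward 1.8 m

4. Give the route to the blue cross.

turn right 15°, forward 1.6 m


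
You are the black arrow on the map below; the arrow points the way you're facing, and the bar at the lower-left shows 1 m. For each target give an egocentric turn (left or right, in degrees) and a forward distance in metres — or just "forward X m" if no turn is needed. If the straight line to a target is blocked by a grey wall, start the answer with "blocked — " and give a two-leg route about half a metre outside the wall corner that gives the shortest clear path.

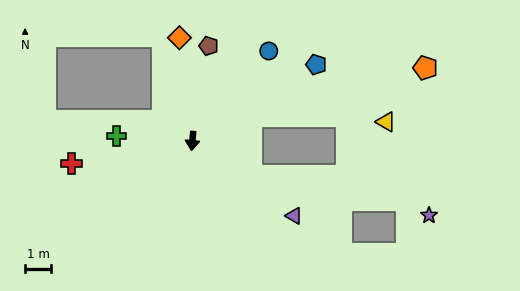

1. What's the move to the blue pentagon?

turn left 127°, forward 5.6 m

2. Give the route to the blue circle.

turn left 145°, forward 4.5 m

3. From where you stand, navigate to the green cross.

turn right 89°, forward 2.9 m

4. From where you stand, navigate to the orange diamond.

turn right 168°, forward 4.0 m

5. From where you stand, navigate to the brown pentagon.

turn left 176°, forward 3.7 m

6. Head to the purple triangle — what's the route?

turn left 59°, forward 4.8 m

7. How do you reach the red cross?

turn right 74°, forward 4.7 m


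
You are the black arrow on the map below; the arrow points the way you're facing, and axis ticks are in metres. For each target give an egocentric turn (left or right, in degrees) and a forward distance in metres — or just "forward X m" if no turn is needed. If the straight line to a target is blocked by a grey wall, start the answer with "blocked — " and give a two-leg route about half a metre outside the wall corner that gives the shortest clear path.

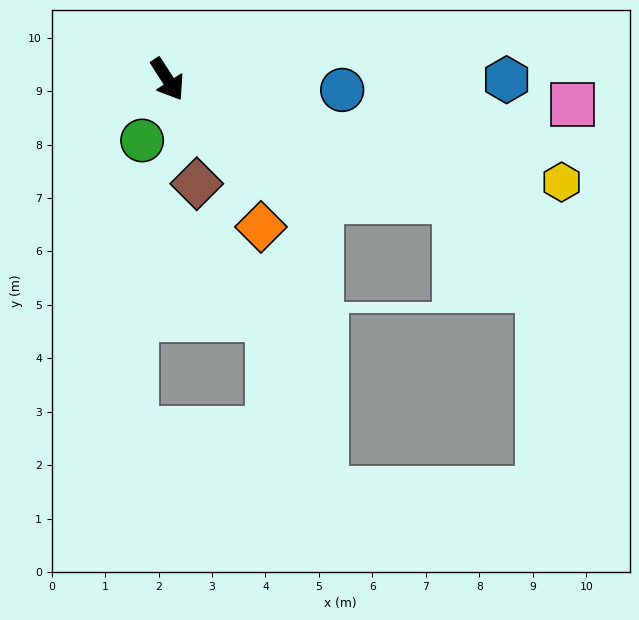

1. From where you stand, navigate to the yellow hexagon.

turn left 43°, forward 7.6 m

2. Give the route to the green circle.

turn right 55°, forward 1.2 m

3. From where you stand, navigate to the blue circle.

turn left 54°, forward 3.3 m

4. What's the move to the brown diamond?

turn right 17°, forward 2.0 m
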